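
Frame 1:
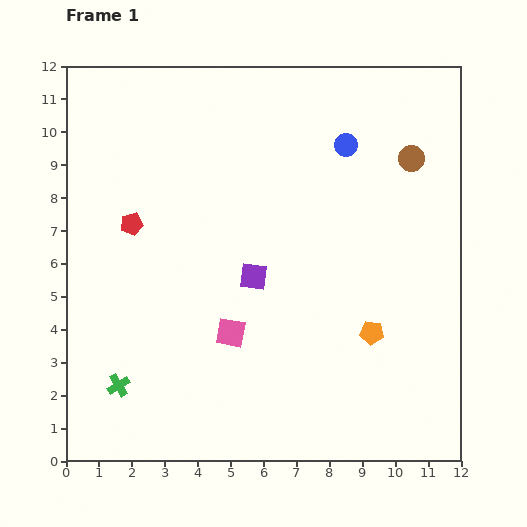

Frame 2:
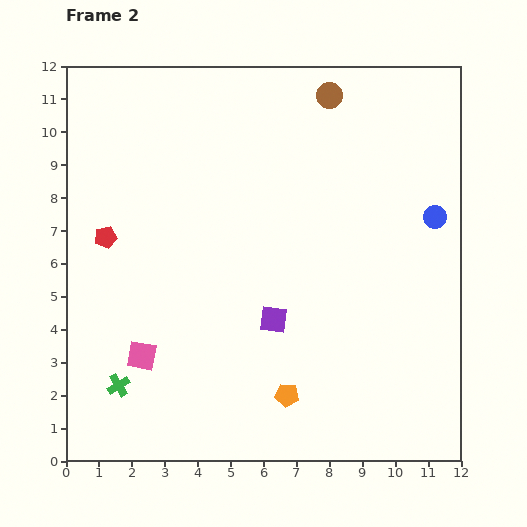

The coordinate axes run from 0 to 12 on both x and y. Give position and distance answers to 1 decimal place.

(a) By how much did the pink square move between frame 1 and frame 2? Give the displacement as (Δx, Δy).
(-2.7, -0.7)

The pink square was at (5.0, 3.9) in frame 1 and (2.3, 3.2) in frame 2.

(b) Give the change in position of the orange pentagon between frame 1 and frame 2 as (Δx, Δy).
(-2.6, -1.9)

The orange pentagon was at (9.3, 3.9) in frame 1 and (6.7, 2.0) in frame 2.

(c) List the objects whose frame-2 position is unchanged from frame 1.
the green cross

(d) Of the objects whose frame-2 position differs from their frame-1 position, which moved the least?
the red pentagon

(moved 0.9)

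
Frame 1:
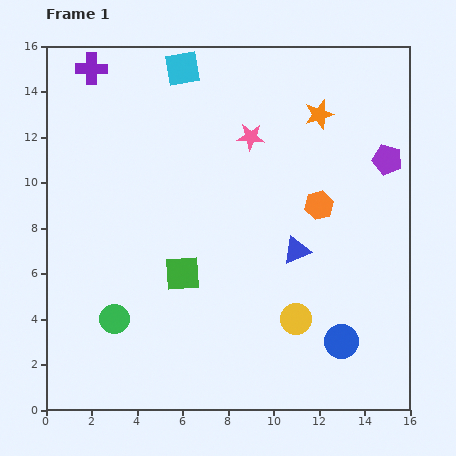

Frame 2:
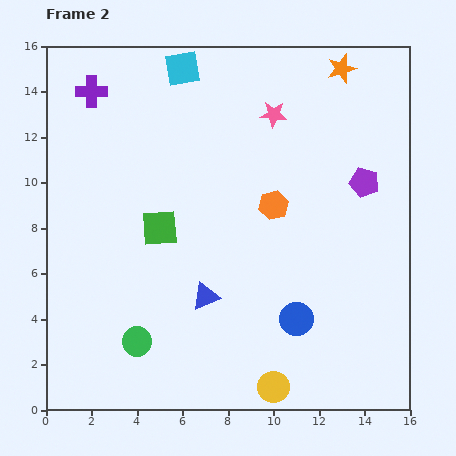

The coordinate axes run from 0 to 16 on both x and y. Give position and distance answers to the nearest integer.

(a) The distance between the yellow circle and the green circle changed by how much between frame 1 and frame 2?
-2

Distance in frame 1: 8. Distance in frame 2: 6.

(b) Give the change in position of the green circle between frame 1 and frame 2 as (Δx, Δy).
(1, -1)

The green circle was at (3, 4) in frame 1 and (4, 3) in frame 2.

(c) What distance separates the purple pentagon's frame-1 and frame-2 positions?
1

The purple pentagon moved from (15, 11) to (14, 10), a distance of √(1² + 1²) ≈ 1.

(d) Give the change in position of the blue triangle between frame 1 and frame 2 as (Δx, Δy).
(-4, -2)

The blue triangle was at (11, 7) in frame 1 and (7, 5) in frame 2.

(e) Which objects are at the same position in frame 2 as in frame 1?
the cyan square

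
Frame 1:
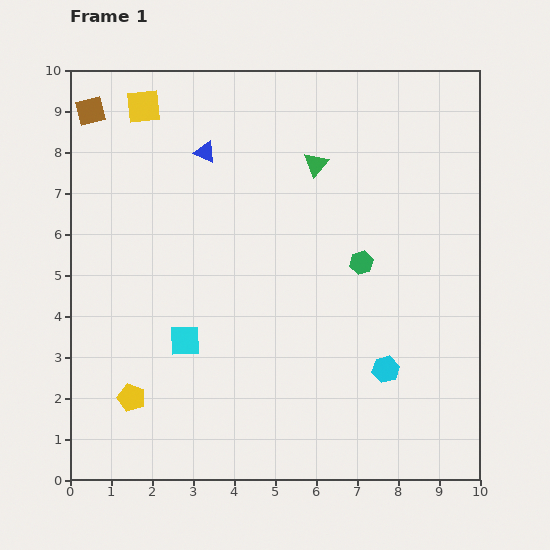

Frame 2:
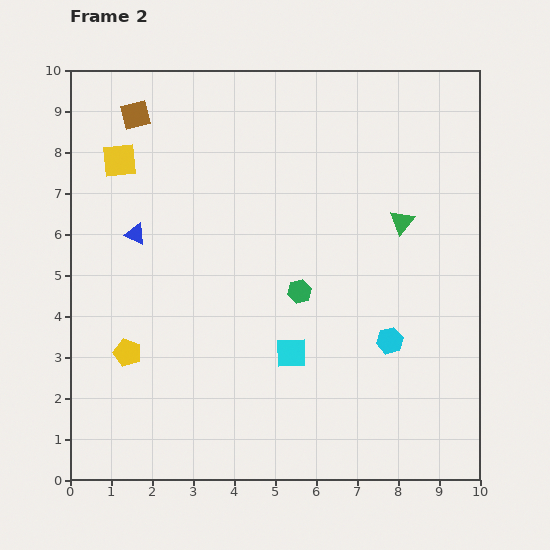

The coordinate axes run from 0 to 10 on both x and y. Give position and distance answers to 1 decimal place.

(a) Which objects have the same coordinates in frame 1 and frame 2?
none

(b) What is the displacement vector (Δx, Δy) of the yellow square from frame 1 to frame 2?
(-0.6, -1.3)

The yellow square was at (1.8, 9.1) in frame 1 and (1.2, 7.8) in frame 2.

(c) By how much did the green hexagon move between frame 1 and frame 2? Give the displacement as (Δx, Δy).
(-1.5, -0.7)

The green hexagon was at (7.1, 5.3) in frame 1 and (5.6, 4.6) in frame 2.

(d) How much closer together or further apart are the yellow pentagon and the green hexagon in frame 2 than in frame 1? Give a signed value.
-2.0

Distance in frame 1: 6.5. Distance in frame 2: 4.5.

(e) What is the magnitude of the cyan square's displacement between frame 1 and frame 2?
2.6

The cyan square moved from (2.8, 3.4) to (5.4, 3.1), a distance of √(2.6² + 0.3²) ≈ 2.6.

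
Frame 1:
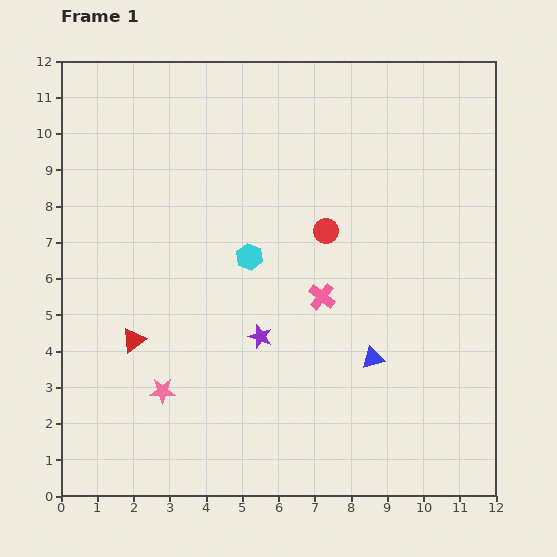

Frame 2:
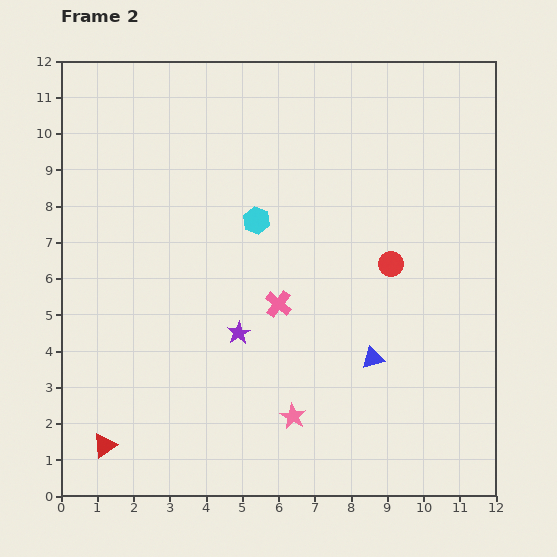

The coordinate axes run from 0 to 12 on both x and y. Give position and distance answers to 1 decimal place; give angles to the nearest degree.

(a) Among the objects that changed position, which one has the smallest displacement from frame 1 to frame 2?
the purple star

(moved 0.6)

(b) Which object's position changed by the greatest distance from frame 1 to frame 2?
the pink star

(moved 3.7; next 3.0)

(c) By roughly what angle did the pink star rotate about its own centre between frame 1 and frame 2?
29° clockwise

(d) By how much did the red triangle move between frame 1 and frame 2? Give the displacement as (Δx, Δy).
(-0.8, -2.9)

The red triangle was at (2.0, 4.3) in frame 1 and (1.2, 1.4) in frame 2.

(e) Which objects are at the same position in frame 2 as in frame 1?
the blue triangle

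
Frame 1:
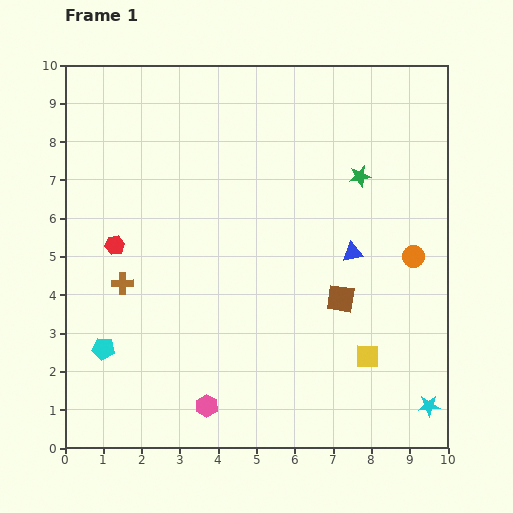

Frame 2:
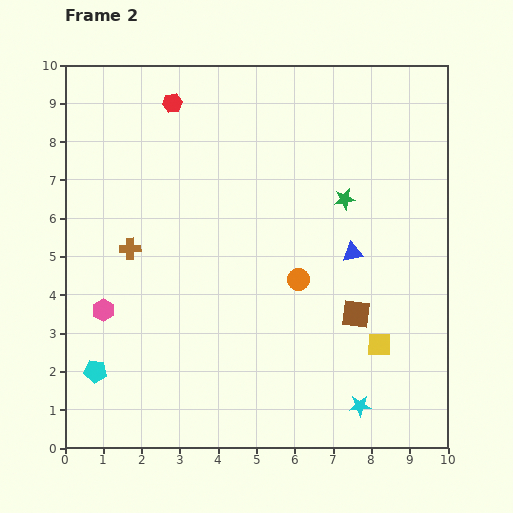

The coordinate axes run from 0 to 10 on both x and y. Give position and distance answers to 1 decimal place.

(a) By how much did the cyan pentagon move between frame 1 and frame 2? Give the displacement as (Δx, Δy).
(-0.2, -0.6)

The cyan pentagon was at (1.0, 2.6) in frame 1 and (0.8, 2.0) in frame 2.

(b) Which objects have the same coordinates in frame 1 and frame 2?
the blue triangle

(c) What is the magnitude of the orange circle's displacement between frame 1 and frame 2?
3.1

The orange circle moved from (9.1, 5.0) to (6.1, 4.4), a distance of √(3.0² + 0.6²) ≈ 3.1.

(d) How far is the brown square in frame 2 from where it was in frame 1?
0.6

The brown square moved from (7.2, 3.9) to (7.6, 3.5), a distance of √(0.4² + 0.4²) ≈ 0.6.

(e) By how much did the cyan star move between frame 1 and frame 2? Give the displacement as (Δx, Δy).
(-1.8, 0.0)

The cyan star was at (9.5, 1.1) in frame 1 and (7.7, 1.1) in frame 2.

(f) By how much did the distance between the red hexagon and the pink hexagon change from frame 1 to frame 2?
+0.9

Distance in frame 1: 4.8. Distance in frame 2: 5.7.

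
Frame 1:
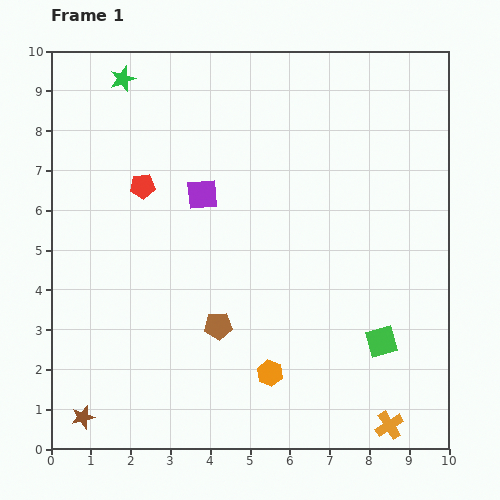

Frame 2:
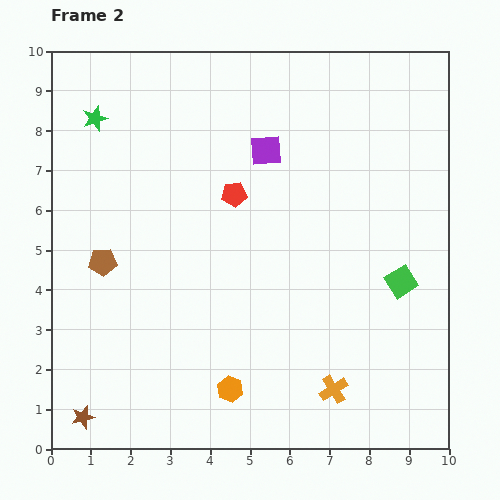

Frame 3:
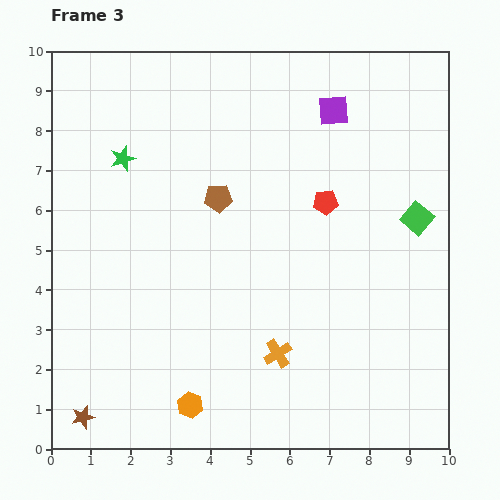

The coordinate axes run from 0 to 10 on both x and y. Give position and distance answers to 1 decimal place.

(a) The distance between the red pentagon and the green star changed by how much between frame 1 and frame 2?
+1.3

Distance in frame 1: 2.7. Distance in frame 2: 4.0.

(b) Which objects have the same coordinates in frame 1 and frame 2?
the brown star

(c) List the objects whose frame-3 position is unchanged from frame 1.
the brown star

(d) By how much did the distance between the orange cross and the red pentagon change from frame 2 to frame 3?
-1.5

Distance in frame 2: 5.5. Distance in frame 3: 4.0.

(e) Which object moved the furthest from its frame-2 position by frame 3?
the brown pentagon

(moved 3.3; next 2.3)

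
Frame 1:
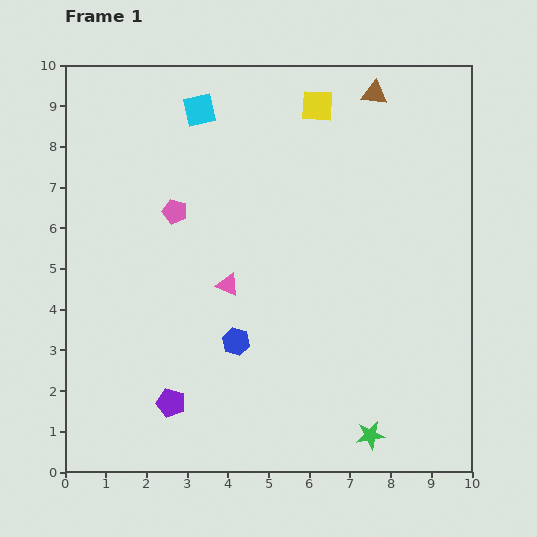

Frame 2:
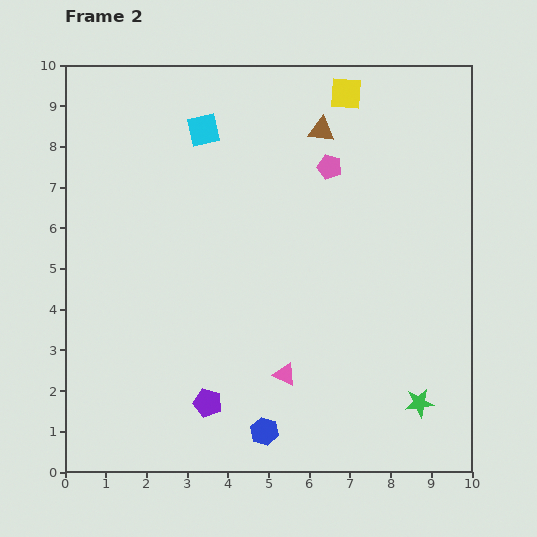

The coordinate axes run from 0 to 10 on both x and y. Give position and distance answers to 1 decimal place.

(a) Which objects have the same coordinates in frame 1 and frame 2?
none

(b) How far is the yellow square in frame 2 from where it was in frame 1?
0.8

The yellow square moved from (6.2, 9.0) to (6.9, 9.3), a distance of √(0.7² + 0.3²) ≈ 0.8.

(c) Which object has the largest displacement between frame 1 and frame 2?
the pink pentagon

(moved 4.0; next 2.6)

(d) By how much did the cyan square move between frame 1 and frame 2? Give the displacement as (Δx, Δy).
(0.1, -0.5)

The cyan square was at (3.3, 8.9) in frame 1 and (3.4, 8.4) in frame 2.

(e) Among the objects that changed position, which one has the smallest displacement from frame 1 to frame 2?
the cyan square

(moved 0.5)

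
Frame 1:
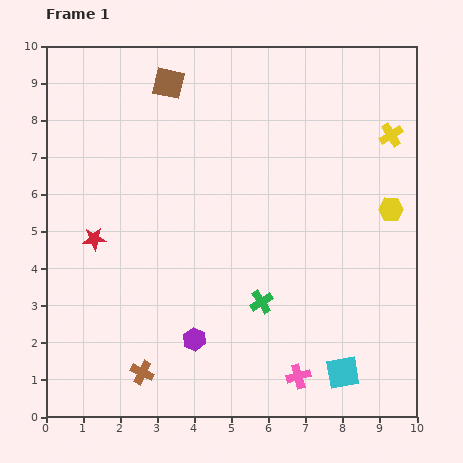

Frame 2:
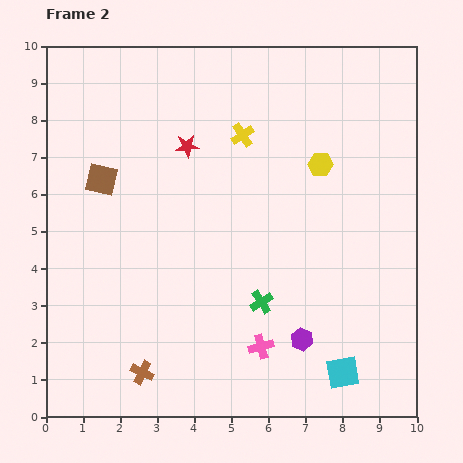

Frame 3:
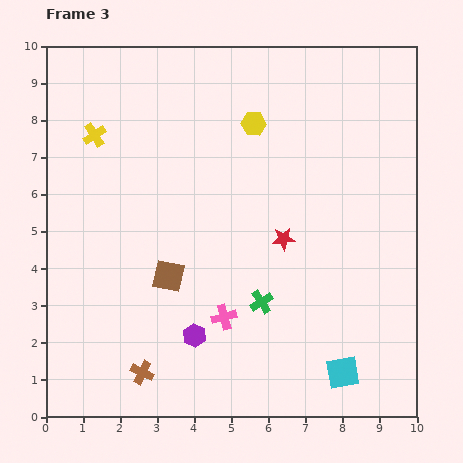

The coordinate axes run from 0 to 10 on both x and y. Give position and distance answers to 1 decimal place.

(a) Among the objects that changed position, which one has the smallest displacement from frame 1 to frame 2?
the pink cross

(moved 1.3)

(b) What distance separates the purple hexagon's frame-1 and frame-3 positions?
0.1

The purple hexagon moved from (4.0, 2.1) to (4.0, 2.2), a distance of √(0.0² + 0.1²) ≈ 0.1.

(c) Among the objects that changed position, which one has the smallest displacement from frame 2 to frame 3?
the pink cross

(moved 1.3)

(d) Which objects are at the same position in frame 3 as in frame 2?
the green cross, the cyan square, the brown cross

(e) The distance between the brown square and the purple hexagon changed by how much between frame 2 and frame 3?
-5.2

Distance in frame 2: 6.9. Distance in frame 3: 1.7.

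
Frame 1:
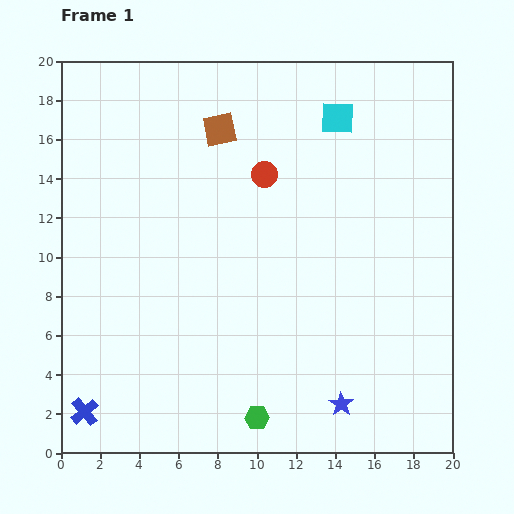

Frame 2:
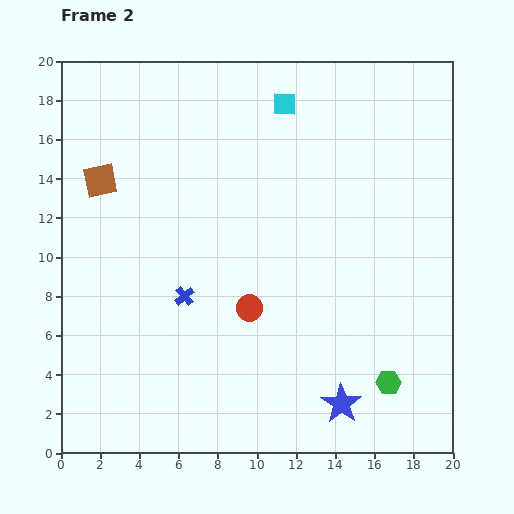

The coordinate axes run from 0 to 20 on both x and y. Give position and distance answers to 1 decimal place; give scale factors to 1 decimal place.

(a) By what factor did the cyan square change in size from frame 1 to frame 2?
0.7×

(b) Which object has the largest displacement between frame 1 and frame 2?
the blue cross

(moved 7.8; next 6.9)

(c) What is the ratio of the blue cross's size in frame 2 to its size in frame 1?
0.7×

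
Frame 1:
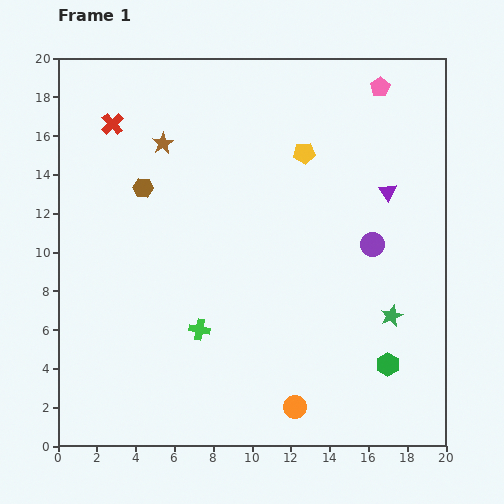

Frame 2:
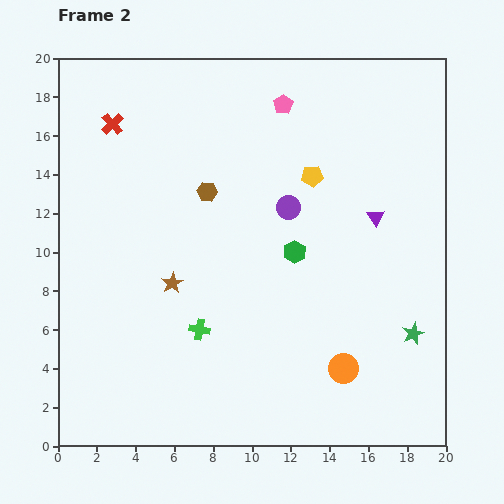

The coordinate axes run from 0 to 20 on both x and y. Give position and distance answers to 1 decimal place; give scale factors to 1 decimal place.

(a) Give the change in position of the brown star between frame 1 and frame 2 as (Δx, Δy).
(0.5, -7.2)

The brown star was at (5.4, 15.6) in frame 1 and (5.9, 8.4) in frame 2.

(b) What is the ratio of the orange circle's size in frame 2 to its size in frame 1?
1.3×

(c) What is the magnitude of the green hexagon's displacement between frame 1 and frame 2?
7.5

The green hexagon moved from (17.0, 4.2) to (12.2, 10.0), a distance of √(4.8² + 5.8²) ≈ 7.5.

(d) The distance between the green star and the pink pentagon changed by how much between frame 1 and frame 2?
+1.8

Distance in frame 1: 11.8. Distance in frame 2: 13.6.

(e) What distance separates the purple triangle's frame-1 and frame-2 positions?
1.4

The purple triangle moved from (17.0, 13.1) to (16.4, 11.8), a distance of √(0.6² + 1.3²) ≈ 1.4.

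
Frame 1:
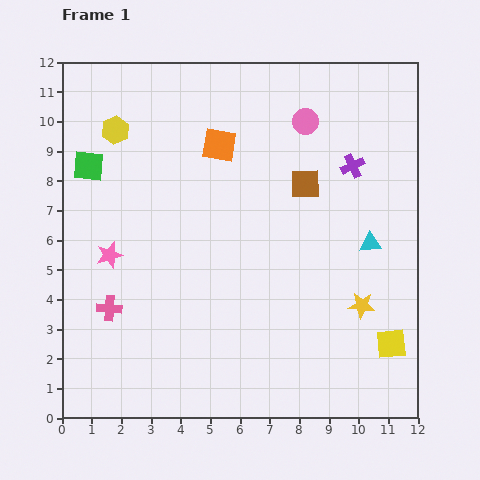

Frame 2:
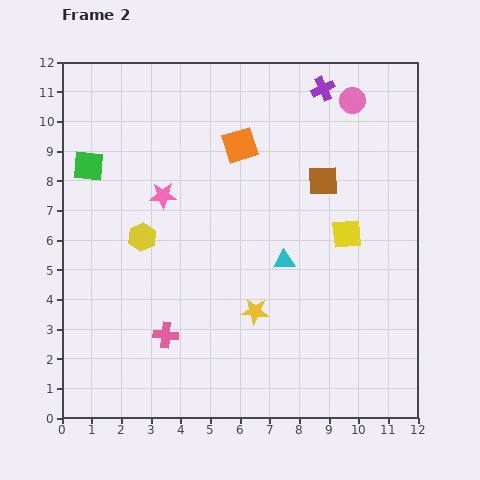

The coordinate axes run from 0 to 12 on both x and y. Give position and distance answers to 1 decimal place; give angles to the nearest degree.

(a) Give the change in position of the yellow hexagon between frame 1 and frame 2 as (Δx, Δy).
(0.9, -3.6)

The yellow hexagon was at (1.8, 9.7) in frame 1 and (2.7, 6.1) in frame 2.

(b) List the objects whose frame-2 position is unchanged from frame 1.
the green square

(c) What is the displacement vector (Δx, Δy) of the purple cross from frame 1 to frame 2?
(-1.0, 2.6)

The purple cross was at (9.8, 8.5) in frame 1 and (8.8, 11.1) in frame 2.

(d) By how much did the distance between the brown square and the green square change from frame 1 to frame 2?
+0.6

Distance in frame 1: 7.3. Distance in frame 2: 7.9.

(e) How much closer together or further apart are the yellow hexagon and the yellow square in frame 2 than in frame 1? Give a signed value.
-4.9

Distance in frame 1: 11.8. Distance in frame 2: 6.9.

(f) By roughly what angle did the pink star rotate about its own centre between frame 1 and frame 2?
16° clockwise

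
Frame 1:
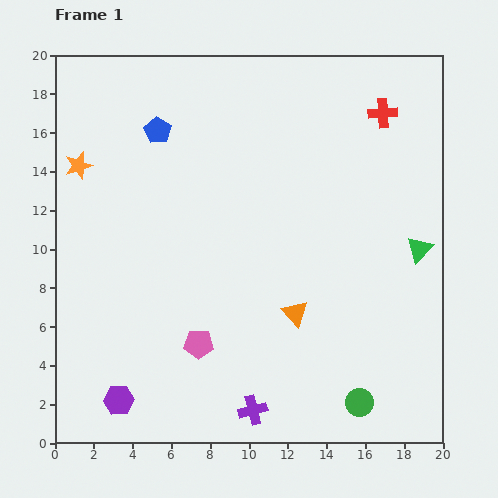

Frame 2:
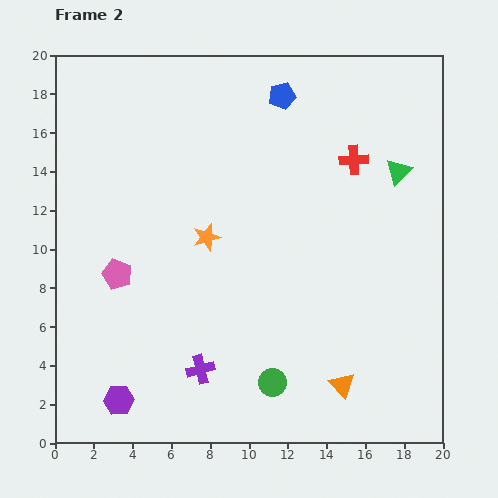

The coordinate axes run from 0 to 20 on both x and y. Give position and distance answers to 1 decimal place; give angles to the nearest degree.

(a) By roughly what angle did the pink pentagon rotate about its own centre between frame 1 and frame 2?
19° clockwise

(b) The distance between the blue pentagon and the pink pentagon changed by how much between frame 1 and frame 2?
+1.3

Distance in frame 1: 11.2. Distance in frame 2: 12.5.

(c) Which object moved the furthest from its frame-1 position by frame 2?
the orange star

(moved 7.6; next 6.6)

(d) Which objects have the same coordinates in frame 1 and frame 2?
the purple hexagon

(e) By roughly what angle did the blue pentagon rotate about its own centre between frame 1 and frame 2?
27° clockwise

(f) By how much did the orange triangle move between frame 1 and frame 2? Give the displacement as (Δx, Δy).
(2.4, -3.7)

The orange triangle was at (12.4, 6.7) in frame 1 and (14.8, 3.0) in frame 2.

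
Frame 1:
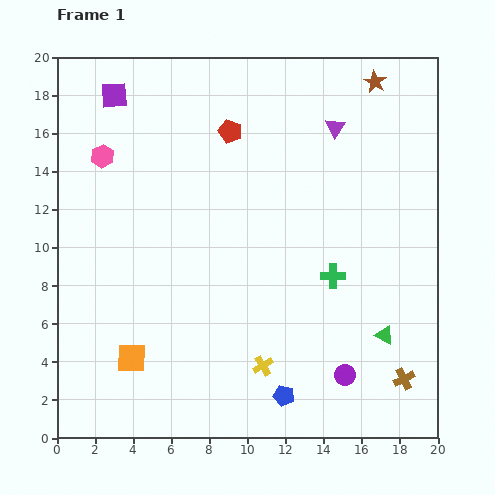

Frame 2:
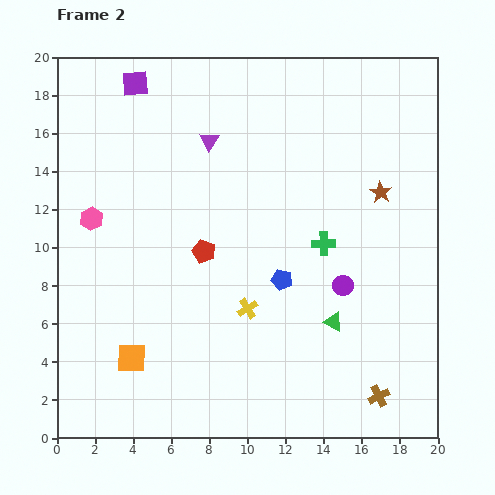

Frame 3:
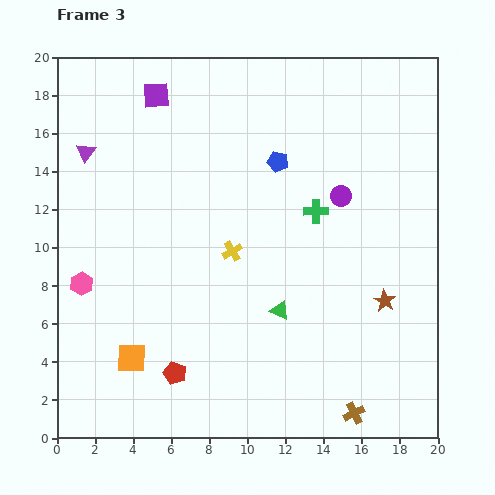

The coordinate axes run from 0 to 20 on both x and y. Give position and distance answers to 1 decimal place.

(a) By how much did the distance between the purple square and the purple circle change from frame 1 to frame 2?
-3.8

Distance in frame 1: 19.0. Distance in frame 2: 15.2.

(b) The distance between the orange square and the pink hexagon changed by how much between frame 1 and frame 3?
-6.0

Distance in frame 1: 10.7. Distance in frame 3: 4.7.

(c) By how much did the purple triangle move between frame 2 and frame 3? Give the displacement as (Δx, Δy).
(-6.5, -0.6)

The purple triangle was at (8.0, 15.6) in frame 2 and (1.5, 15.0) in frame 3.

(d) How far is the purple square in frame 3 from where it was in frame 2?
1.3

The purple square moved from (4.1, 18.6) to (5.2, 18.0), a distance of √(1.1² + 0.6²) ≈ 1.3.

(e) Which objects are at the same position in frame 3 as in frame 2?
the orange square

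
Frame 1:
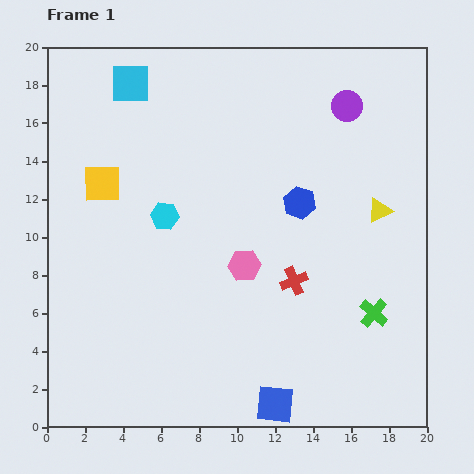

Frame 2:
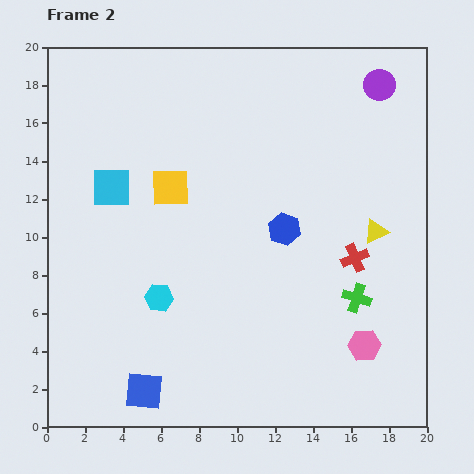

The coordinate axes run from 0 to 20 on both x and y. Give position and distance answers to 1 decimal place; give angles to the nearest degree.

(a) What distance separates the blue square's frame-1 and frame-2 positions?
6.9

The blue square moved from (12.0, 1.2) to (5.1, 1.9), a distance of √(6.9² + 0.7²) ≈ 6.9.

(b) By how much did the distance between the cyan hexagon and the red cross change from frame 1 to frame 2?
+2.9

Distance in frame 1: 7.6. Distance in frame 2: 10.5.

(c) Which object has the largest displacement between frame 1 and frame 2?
the pink hexagon

(moved 7.6; next 6.9)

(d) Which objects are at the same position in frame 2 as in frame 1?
none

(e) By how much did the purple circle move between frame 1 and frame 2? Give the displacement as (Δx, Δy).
(1.7, 1.1)

The purple circle was at (15.8, 16.9) in frame 1 and (17.5, 18.0) in frame 2.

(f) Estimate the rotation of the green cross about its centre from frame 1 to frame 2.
23° counter-clockwise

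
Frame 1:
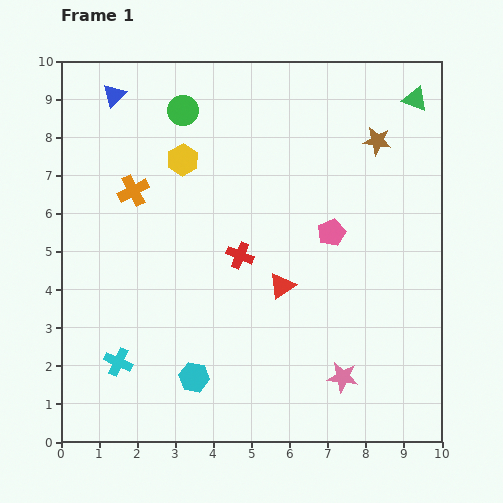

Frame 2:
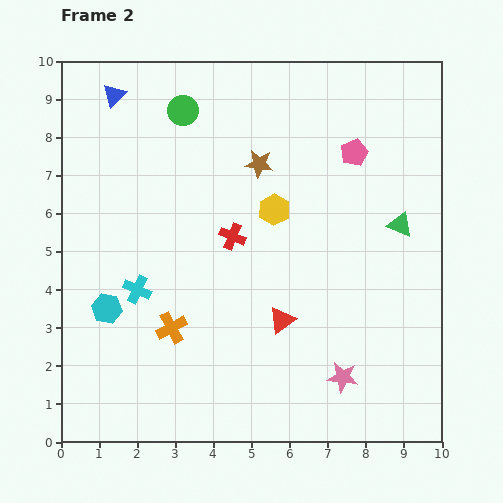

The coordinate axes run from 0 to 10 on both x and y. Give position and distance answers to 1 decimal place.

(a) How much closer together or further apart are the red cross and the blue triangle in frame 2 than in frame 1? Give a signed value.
-0.5

Distance in frame 1: 5.3. Distance in frame 2: 4.8.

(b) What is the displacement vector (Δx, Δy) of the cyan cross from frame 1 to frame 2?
(0.5, 1.9)

The cyan cross was at (1.5, 2.1) in frame 1 and (2.0, 4.0) in frame 2.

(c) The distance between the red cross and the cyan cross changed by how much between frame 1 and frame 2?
-1.4

Distance in frame 1: 4.3. Distance in frame 2: 2.9.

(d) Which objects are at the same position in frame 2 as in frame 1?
the pink star, the blue triangle, the green circle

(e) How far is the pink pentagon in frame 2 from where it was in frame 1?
2.2

The pink pentagon moved from (7.1, 5.5) to (7.7, 7.6), a distance of √(0.6² + 2.1²) ≈ 2.2.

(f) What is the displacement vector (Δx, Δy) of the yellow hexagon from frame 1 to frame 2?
(2.4, -1.3)

The yellow hexagon was at (3.2, 7.4) in frame 1 and (5.6, 6.1) in frame 2.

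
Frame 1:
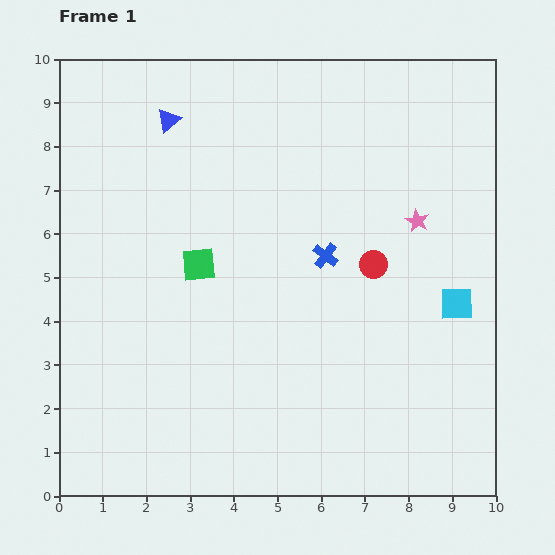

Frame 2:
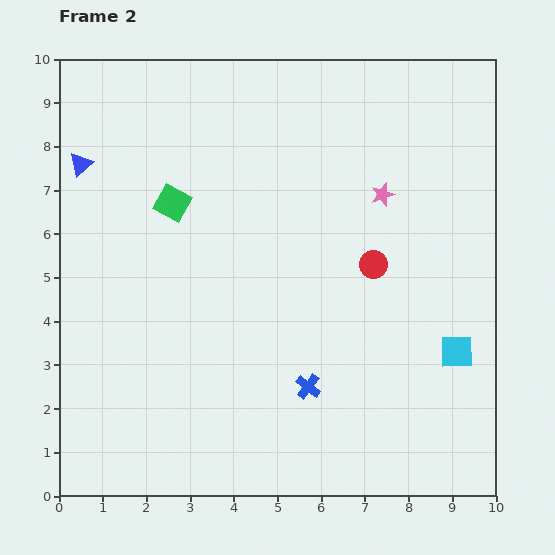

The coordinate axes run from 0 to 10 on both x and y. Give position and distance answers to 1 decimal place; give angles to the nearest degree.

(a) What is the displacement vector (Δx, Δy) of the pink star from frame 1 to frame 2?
(-0.8, 0.6)

The pink star was at (8.2, 6.3) in frame 1 and (7.4, 6.9) in frame 2.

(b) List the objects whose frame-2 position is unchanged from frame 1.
the red circle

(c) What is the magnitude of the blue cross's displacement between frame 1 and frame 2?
3.0

The blue cross moved from (6.1, 5.5) to (5.7, 2.5), a distance of √(0.4² + 3.0²) ≈ 3.0.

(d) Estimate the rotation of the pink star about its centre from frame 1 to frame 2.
27° clockwise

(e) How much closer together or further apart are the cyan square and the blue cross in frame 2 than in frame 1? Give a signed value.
+0.3

Distance in frame 1: 3.2. Distance in frame 2: 3.5.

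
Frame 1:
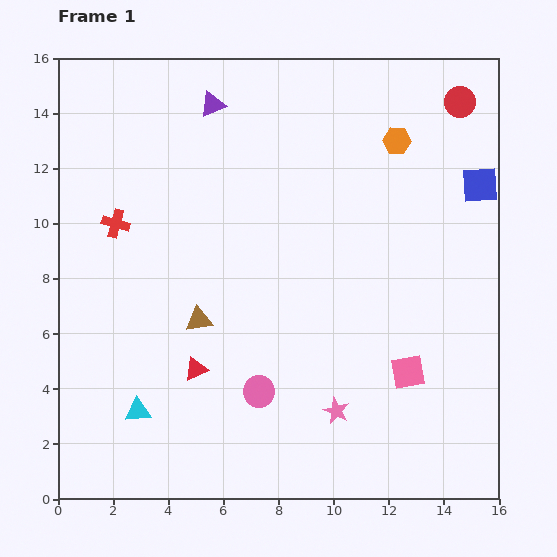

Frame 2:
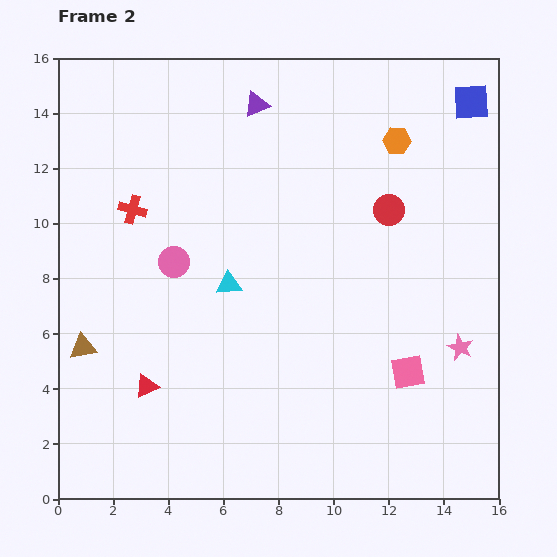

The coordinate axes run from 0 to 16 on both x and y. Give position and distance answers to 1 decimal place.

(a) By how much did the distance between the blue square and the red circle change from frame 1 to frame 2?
+1.8

Distance in frame 1: 3.1. Distance in frame 2: 4.9.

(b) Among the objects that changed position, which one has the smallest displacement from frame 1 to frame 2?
the red cross

(moved 0.8)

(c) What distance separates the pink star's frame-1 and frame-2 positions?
5.1

The pink star moved from (10.1, 3.2) to (14.6, 5.5), a distance of √(4.5² + 2.3²) ≈ 5.1.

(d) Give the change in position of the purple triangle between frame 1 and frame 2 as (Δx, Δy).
(1.6, 0.0)

The purple triangle was at (5.6, 14.3) in frame 1 and (7.2, 14.3) in frame 2.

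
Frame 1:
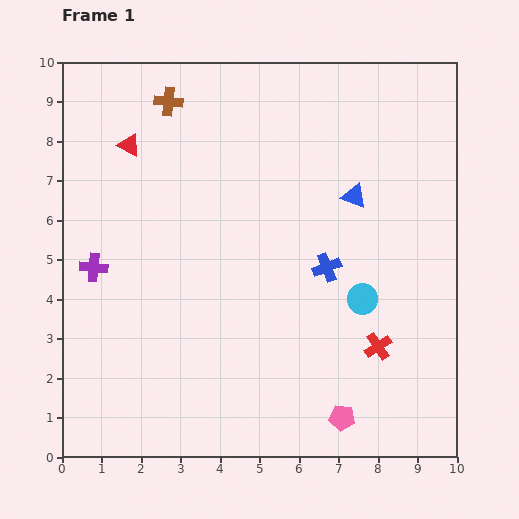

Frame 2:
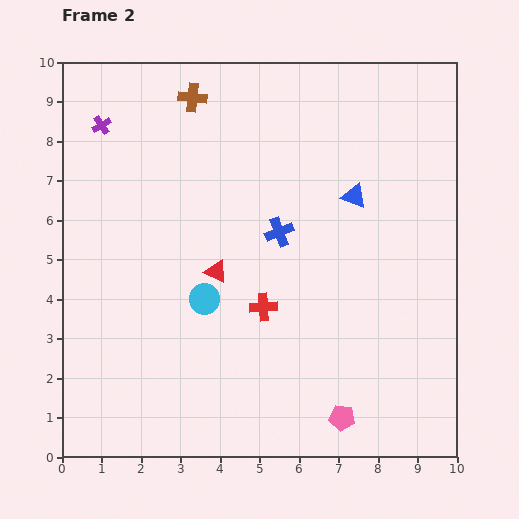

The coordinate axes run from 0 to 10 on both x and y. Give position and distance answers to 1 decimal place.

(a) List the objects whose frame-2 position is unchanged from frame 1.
the blue triangle, the pink pentagon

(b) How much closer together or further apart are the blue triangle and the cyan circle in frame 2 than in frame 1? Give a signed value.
+2.0

Distance in frame 1: 2.6. Distance in frame 2: 4.6.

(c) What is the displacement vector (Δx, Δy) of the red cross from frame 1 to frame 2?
(-2.9, 1.0)

The red cross was at (8.0, 2.8) in frame 1 and (5.1, 3.8) in frame 2.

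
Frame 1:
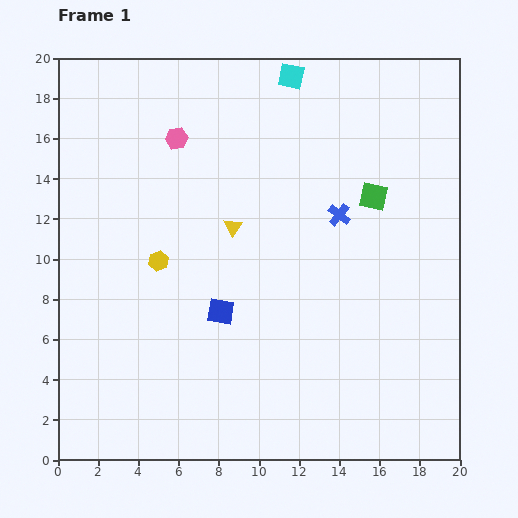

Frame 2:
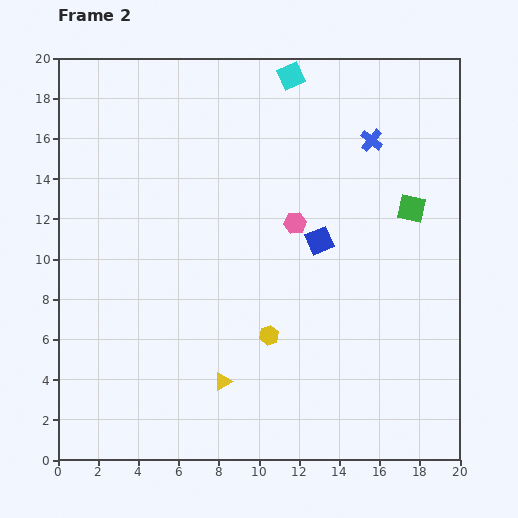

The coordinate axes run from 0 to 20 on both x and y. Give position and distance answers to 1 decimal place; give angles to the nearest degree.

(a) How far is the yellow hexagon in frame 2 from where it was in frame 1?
6.6

The yellow hexagon moved from (5.0, 9.9) to (10.5, 6.2), a distance of √(5.5² + 3.7²) ≈ 6.6.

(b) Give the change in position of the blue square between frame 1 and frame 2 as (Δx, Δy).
(4.9, 3.5)

The blue square was at (8.1, 7.4) in frame 1 and (13.0, 10.9) in frame 2.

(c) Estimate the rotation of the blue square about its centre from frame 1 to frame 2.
32° counter-clockwise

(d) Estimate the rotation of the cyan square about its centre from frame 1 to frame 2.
36° counter-clockwise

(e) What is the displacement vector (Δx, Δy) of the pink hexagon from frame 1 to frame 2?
(5.9, -4.2)

The pink hexagon was at (5.9, 16.0) in frame 1 and (11.8, 11.8) in frame 2.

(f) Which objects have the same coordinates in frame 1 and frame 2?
the cyan square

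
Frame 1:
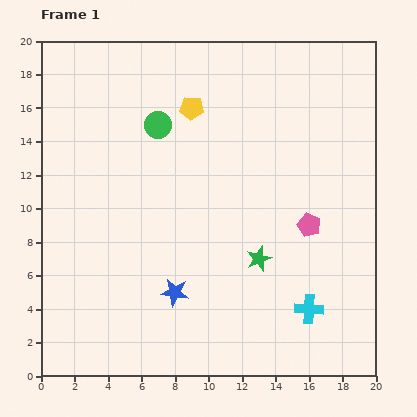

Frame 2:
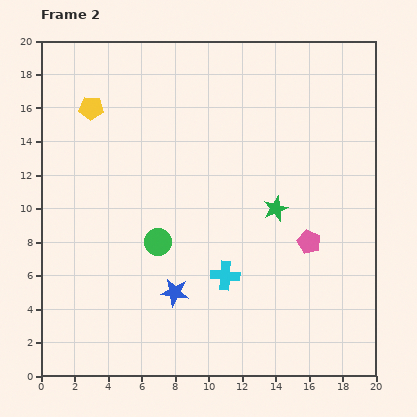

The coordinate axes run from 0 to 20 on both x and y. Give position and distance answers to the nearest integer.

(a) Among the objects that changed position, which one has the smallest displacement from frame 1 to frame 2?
the pink pentagon

(moved 1)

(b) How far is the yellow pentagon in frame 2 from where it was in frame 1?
6

The yellow pentagon moved from (9, 16) to (3, 16), a distance of √(6² + 0²) ≈ 6.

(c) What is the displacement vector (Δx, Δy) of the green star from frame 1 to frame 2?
(1, 3)

The green star was at (13, 7) in frame 1 and (14, 10) in frame 2.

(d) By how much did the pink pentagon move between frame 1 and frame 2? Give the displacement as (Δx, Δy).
(0, -1)

The pink pentagon was at (16, 9) in frame 1 and (16, 8) in frame 2.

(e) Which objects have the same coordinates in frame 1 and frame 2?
the blue star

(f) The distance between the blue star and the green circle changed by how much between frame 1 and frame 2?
-7

Distance in frame 1: 10. Distance in frame 2: 3.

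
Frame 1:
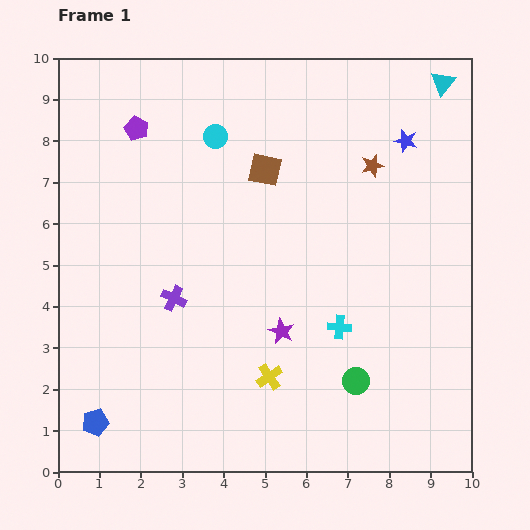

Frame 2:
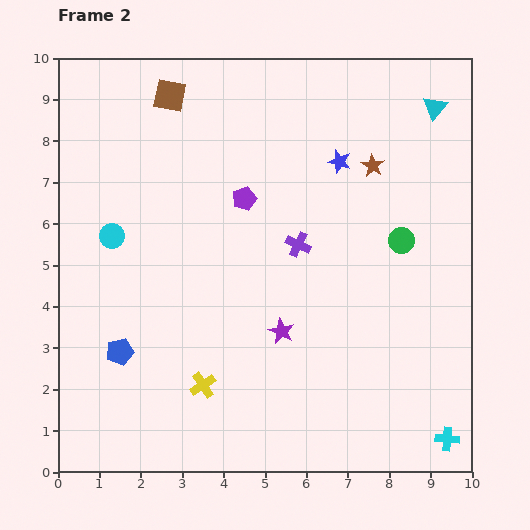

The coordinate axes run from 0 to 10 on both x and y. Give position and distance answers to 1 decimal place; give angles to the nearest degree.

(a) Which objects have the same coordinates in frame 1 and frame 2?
the purple star, the brown star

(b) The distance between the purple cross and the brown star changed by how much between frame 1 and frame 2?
-3.2

Distance in frame 1: 5.8. Distance in frame 2: 2.6.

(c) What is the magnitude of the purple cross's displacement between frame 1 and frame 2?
3.3

The purple cross moved from (2.8, 4.2) to (5.8, 5.5), a distance of √(3.0² + 1.3²) ≈ 3.3.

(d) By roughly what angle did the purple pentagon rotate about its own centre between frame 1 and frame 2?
28° clockwise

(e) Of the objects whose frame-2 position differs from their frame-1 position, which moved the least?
the cyan triangle

(moved 0.6)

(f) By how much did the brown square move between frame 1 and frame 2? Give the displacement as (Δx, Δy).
(-2.3, 1.8)

The brown square was at (5.0, 7.3) in frame 1 and (2.7, 9.1) in frame 2.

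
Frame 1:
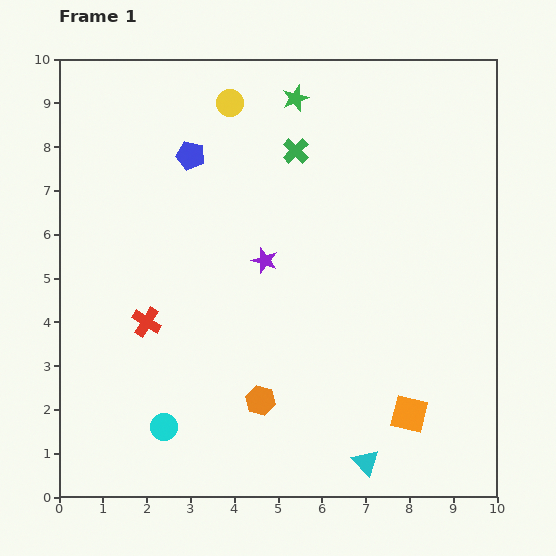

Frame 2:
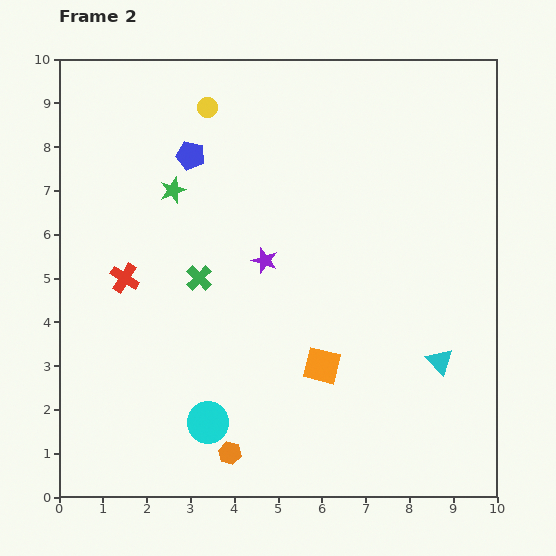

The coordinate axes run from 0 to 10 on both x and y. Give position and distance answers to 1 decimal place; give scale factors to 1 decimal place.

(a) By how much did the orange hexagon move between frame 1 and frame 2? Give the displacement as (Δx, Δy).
(-0.7, -1.2)

The orange hexagon was at (4.6, 2.2) in frame 1 and (3.9, 1.0) in frame 2.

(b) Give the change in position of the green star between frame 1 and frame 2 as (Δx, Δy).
(-2.8, -2.1)

The green star was at (5.4, 9.1) in frame 1 and (2.6, 7.0) in frame 2.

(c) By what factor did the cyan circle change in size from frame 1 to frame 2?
1.6×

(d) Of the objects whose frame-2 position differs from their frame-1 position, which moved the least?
the yellow circle

(moved 0.5)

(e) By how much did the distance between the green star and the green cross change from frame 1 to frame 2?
+0.9

Distance in frame 1: 1.2. Distance in frame 2: 2.1.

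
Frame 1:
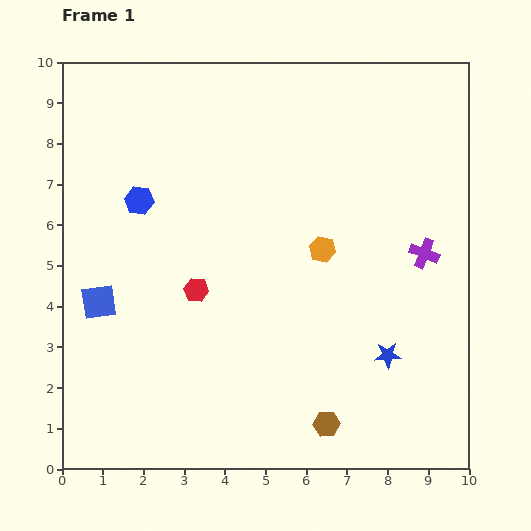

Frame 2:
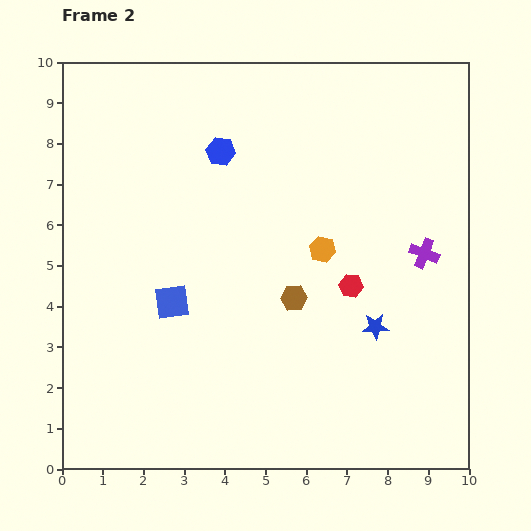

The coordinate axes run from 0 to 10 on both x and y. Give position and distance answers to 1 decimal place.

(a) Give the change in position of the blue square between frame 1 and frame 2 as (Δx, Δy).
(1.8, 0.0)

The blue square was at (0.9, 4.1) in frame 1 and (2.7, 4.1) in frame 2.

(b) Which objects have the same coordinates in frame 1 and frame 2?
the purple cross, the orange hexagon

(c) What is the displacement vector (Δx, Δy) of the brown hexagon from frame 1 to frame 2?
(-0.8, 3.1)

The brown hexagon was at (6.5, 1.1) in frame 1 and (5.7, 4.2) in frame 2.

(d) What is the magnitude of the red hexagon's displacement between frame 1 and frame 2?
3.8

The red hexagon moved from (3.3, 4.4) to (7.1, 4.5), a distance of √(3.8² + 0.1²) ≈ 3.8.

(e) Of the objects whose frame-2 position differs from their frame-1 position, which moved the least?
the blue star

(moved 0.8)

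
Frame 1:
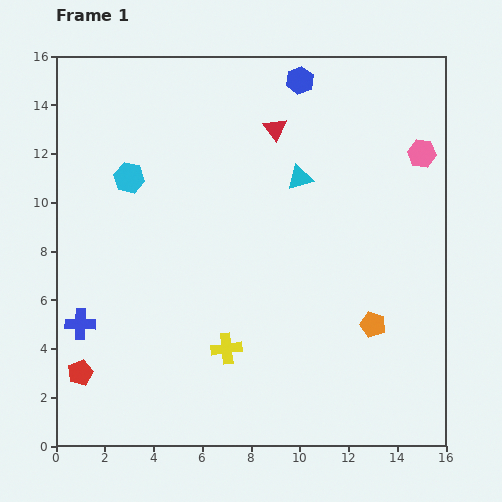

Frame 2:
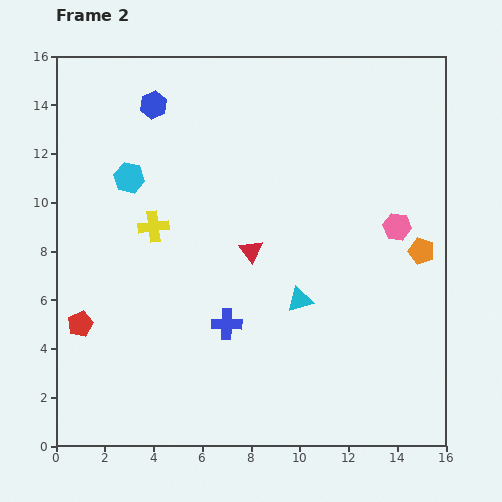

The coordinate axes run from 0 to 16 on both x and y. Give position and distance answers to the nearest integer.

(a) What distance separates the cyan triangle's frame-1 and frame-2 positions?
5

The cyan triangle moved from (10, 11) to (10, 6), a distance of √(0² + 5²) ≈ 5.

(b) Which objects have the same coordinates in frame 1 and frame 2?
the cyan hexagon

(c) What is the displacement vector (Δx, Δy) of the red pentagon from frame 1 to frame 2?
(0, 2)

The red pentagon was at (1, 3) in frame 1 and (1, 5) in frame 2.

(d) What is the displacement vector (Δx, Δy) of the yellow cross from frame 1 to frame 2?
(-3, 5)

The yellow cross was at (7, 4) in frame 1 and (4, 9) in frame 2.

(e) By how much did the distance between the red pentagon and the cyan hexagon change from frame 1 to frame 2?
-2

Distance in frame 1: 8. Distance in frame 2: 6.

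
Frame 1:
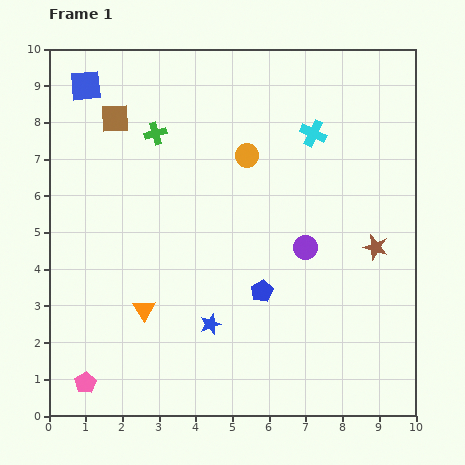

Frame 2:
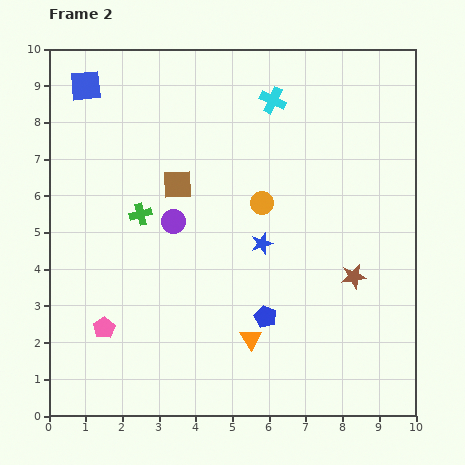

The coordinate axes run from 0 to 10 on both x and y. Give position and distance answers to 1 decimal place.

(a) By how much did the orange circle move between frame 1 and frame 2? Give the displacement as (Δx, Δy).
(0.4, -1.3)

The orange circle was at (5.4, 7.1) in frame 1 and (5.8, 5.8) in frame 2.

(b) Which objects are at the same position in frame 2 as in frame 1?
the blue square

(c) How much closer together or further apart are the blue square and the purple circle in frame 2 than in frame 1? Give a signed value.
-3.0

Distance in frame 1: 7.4. Distance in frame 2: 4.4.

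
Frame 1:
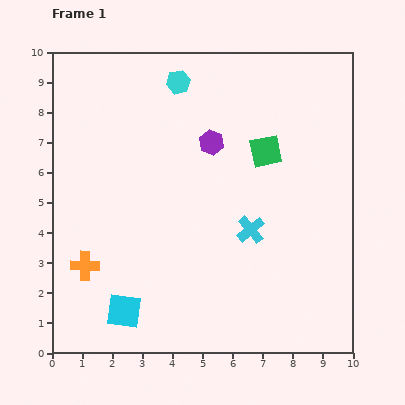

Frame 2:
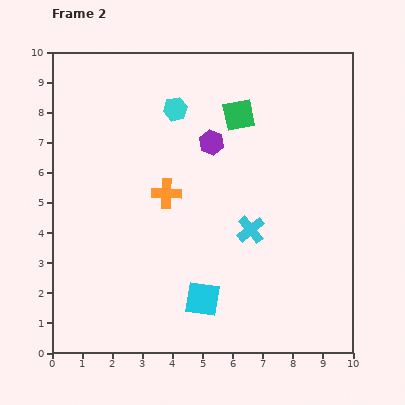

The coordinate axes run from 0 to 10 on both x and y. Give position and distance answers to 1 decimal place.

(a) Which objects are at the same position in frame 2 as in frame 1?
the cyan cross, the purple hexagon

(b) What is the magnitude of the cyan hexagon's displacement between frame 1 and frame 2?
0.9

The cyan hexagon moved from (4.2, 9.0) to (4.1, 8.1), a distance of √(0.1² + 0.9²) ≈ 0.9.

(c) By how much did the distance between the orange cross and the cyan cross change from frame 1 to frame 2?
-2.6

Distance in frame 1: 5.6. Distance in frame 2: 3.0.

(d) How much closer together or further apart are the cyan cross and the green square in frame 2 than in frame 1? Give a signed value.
+1.2

Distance in frame 1: 2.6. Distance in frame 2: 3.8.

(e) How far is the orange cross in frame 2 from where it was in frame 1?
3.6

The orange cross moved from (1.1, 2.9) to (3.8, 5.3), a distance of √(2.7² + 2.4²) ≈ 3.6.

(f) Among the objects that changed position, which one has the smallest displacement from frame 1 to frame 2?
the cyan hexagon

(moved 0.9)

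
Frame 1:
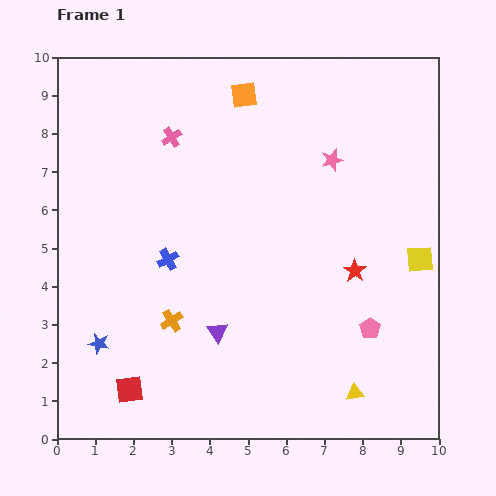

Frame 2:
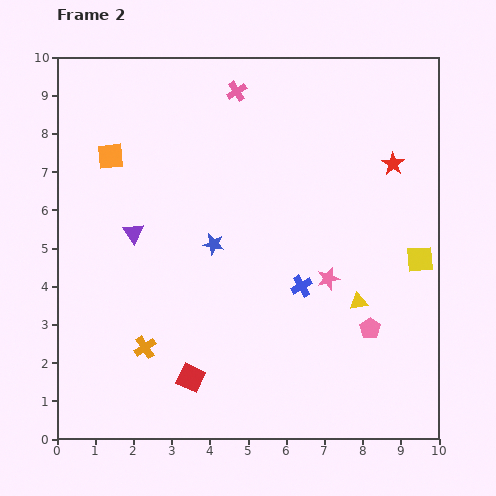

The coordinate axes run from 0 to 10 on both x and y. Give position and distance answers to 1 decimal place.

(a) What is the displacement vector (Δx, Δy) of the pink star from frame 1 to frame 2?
(-0.1, -3.1)

The pink star was at (7.2, 7.3) in frame 1 and (7.1, 4.2) in frame 2.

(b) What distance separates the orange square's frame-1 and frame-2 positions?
3.8

The orange square moved from (4.9, 9.0) to (1.4, 7.4), a distance of √(3.5² + 1.6²) ≈ 3.8.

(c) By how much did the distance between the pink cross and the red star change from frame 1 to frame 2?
-1.4

Distance in frame 1: 5.9. Distance in frame 2: 4.5.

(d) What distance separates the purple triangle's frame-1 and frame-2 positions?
3.4

The purple triangle moved from (4.2, 2.8) to (2.0, 5.4), a distance of √(2.2² + 2.6²) ≈ 3.4.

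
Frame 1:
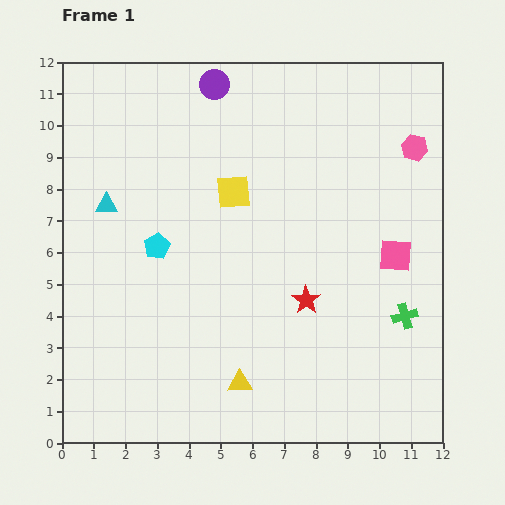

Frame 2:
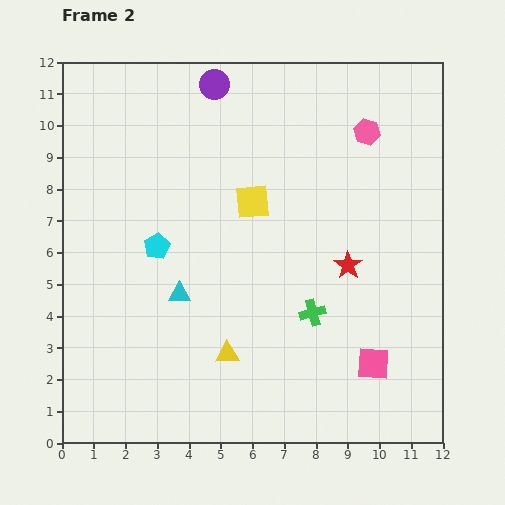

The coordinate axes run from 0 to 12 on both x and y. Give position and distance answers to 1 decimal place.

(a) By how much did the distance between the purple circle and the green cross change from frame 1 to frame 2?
-1.6

Distance in frame 1: 9.4. Distance in frame 2: 7.8.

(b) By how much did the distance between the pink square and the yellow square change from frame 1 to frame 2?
+0.9

Distance in frame 1: 5.5. Distance in frame 2: 6.4.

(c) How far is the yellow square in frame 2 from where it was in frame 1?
0.7

The yellow square moved from (5.4, 7.9) to (6.0, 7.6), a distance of √(0.6² + 0.3²) ≈ 0.7.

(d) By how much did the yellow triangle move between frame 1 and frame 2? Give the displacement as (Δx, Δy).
(-0.4, 0.9)

The yellow triangle was at (5.6, 1.9) in frame 1 and (5.2, 2.8) in frame 2.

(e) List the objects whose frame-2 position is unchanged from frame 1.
the purple circle, the cyan pentagon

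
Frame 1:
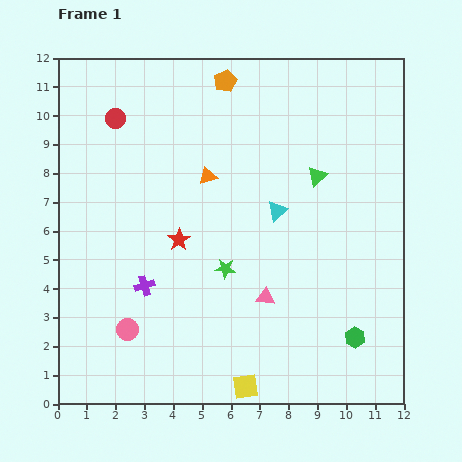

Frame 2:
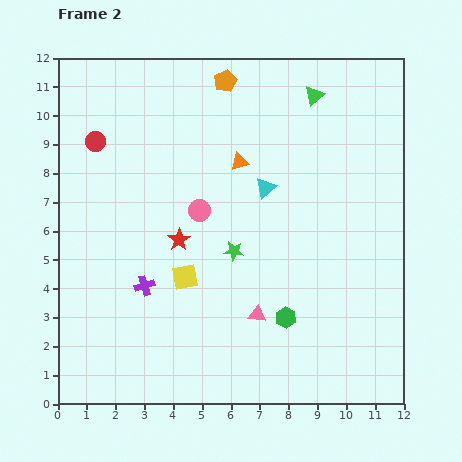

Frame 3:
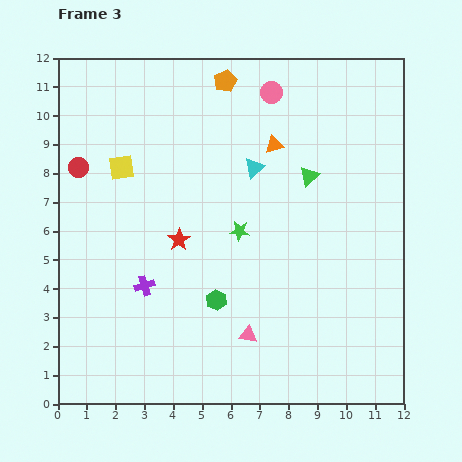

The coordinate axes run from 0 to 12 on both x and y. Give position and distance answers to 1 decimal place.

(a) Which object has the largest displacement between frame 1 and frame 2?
the pink circle

(moved 4.8; next 4.3)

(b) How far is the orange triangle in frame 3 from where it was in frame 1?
2.5

The orange triangle moved from (5.2, 7.9) to (7.5, 9.0), a distance of √(2.3² + 1.1²) ≈ 2.5.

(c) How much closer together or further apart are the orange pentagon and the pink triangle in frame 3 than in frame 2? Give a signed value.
+0.6

Distance in frame 2: 8.2. Distance in frame 3: 8.8.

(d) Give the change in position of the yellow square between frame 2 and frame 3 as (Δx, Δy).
(-2.2, 3.8)

The yellow square was at (4.4, 4.4) in frame 2 and (2.2, 8.2) in frame 3.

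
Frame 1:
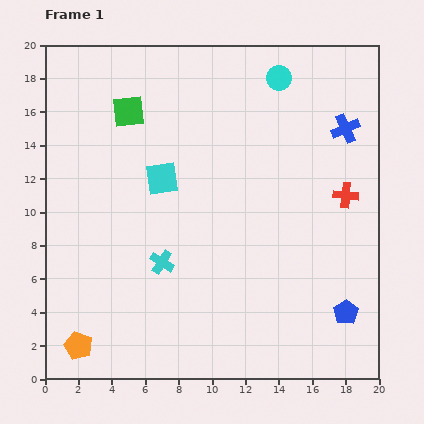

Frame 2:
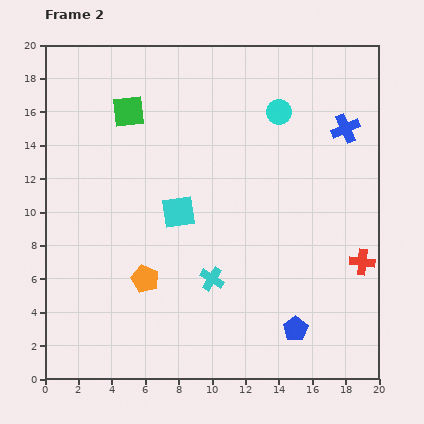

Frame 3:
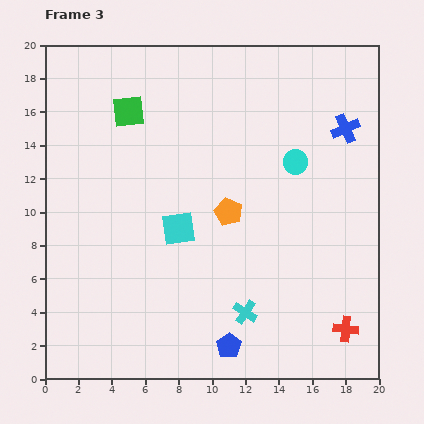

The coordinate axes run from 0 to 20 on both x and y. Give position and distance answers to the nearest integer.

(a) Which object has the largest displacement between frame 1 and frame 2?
the orange pentagon

(moved 6; next 4)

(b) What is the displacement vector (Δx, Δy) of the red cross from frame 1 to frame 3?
(0, -8)

The red cross was at (18, 11) in frame 1 and (18, 3) in frame 3.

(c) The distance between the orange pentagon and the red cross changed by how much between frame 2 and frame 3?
-3

Distance in frame 2: 13. Distance in frame 3: 10.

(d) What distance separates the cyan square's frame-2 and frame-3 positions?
1

The cyan square moved from (8, 10) to (8, 9), a distance of √(0² + 1²) ≈ 1.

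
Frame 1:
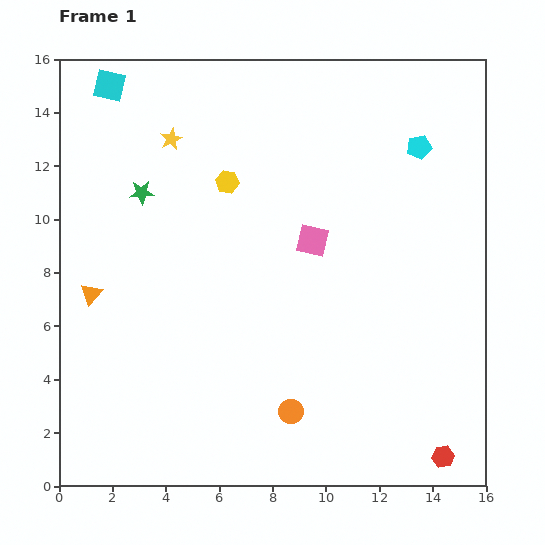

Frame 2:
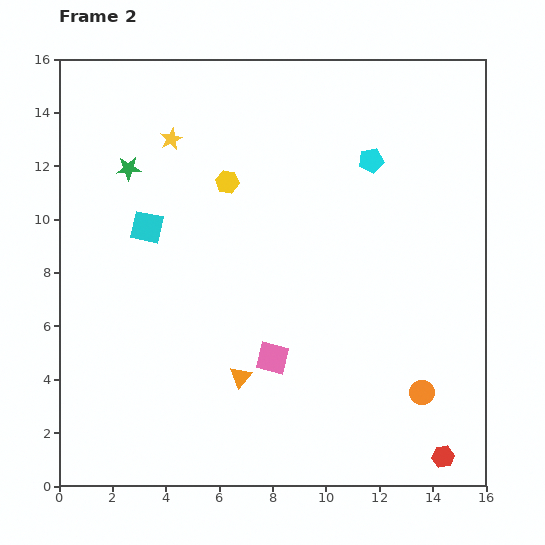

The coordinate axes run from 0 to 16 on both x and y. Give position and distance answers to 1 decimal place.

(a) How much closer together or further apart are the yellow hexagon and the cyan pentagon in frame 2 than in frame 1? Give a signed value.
-1.8

Distance in frame 1: 7.3. Distance in frame 2: 5.5.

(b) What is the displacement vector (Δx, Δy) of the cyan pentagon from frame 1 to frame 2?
(-1.8, -0.5)

The cyan pentagon was at (13.5, 12.7) in frame 1 and (11.7, 12.2) in frame 2.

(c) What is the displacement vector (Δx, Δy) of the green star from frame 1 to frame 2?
(-0.5, 0.9)

The green star was at (3.1, 11.0) in frame 1 and (2.6, 11.9) in frame 2.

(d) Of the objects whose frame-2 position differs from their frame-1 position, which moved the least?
the green star

(moved 1.0)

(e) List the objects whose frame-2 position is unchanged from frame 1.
the yellow hexagon, the red hexagon, the yellow star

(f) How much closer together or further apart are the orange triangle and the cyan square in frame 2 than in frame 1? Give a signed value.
-1.2

Distance in frame 1: 7.8. Distance in frame 2: 6.6.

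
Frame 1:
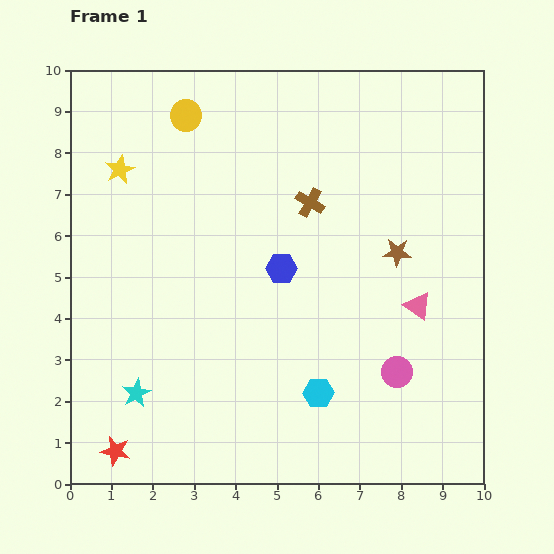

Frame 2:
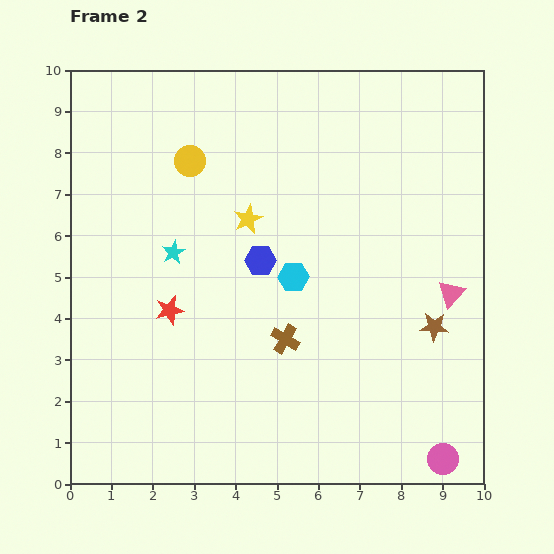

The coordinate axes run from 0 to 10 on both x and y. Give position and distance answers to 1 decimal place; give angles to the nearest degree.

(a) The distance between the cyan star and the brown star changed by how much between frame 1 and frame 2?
-0.6

Distance in frame 1: 7.2. Distance in frame 2: 6.6.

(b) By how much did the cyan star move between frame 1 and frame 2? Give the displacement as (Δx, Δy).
(0.9, 3.4)

The cyan star was at (1.6, 2.2) in frame 1 and (2.5, 5.6) in frame 2.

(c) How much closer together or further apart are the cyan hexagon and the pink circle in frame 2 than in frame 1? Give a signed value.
+3.7

Distance in frame 1: 2.0. Distance in frame 2: 5.7.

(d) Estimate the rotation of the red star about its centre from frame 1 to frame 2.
26° counter-clockwise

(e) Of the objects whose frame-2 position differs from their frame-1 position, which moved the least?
the blue hexagon

(moved 0.5)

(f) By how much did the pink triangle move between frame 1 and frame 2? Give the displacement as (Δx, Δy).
(0.8, 0.3)

The pink triangle was at (8.4, 4.3) in frame 1 and (9.2, 4.6) in frame 2.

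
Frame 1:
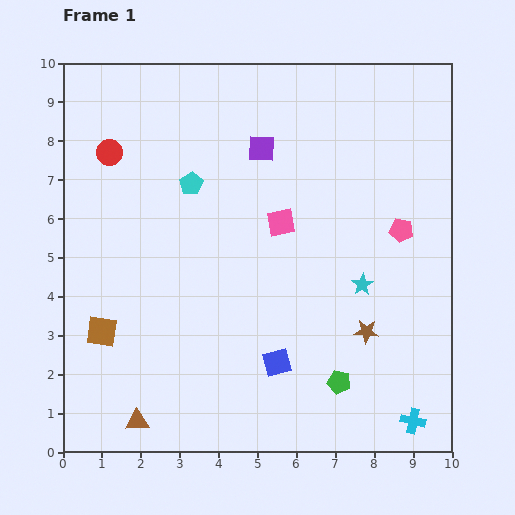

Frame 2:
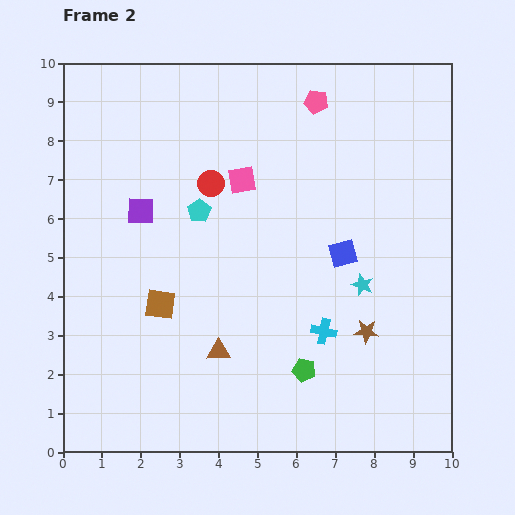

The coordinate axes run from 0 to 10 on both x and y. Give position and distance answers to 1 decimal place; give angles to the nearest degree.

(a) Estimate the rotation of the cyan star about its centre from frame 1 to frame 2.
18° counter-clockwise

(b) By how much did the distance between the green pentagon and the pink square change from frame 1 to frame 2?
+0.8

Distance in frame 1: 4.4. Distance in frame 2: 5.2.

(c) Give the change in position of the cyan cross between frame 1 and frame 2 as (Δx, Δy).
(-2.3, 2.3)

The cyan cross was at (9.0, 0.8) in frame 1 and (6.7, 3.1) in frame 2.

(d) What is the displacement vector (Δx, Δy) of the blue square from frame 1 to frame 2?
(1.7, 2.8)

The blue square was at (5.5, 2.3) in frame 1 and (7.2, 5.1) in frame 2.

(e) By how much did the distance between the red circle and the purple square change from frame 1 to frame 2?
-2.0

Distance in frame 1: 3.9. Distance in frame 2: 1.9.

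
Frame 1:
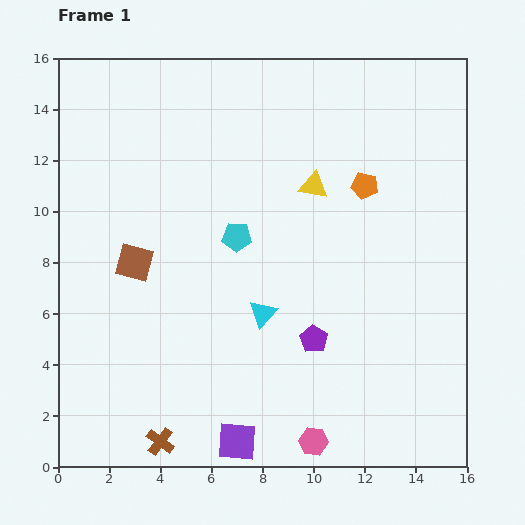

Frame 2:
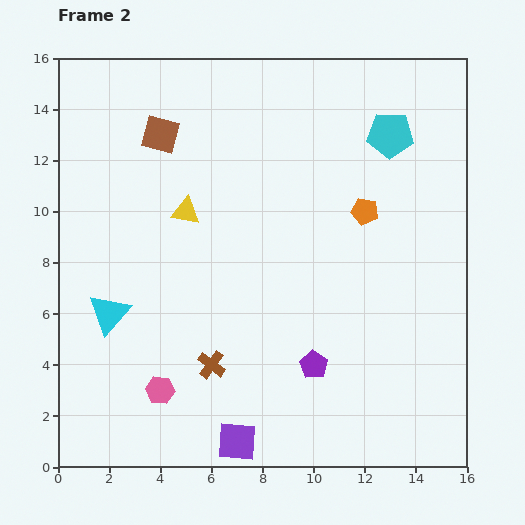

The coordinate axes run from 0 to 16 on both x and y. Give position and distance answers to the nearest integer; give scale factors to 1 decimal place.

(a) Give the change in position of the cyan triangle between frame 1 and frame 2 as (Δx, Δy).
(-6, 0)

The cyan triangle was at (8, 6) in frame 1 and (2, 6) in frame 2.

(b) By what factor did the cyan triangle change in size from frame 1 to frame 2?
1.5×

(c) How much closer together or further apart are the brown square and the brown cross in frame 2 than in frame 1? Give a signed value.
+2

Distance in frame 1: 7. Distance in frame 2: 9.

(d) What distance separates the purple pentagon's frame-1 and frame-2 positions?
1

The purple pentagon moved from (10, 5) to (10, 4), a distance of √(0² + 1²) ≈ 1.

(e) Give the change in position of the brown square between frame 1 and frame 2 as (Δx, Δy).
(1, 5)

The brown square was at (3, 8) in frame 1 and (4, 13) in frame 2.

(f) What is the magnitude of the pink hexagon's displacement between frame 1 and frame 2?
6

The pink hexagon moved from (10, 1) to (4, 3), a distance of √(6² + 2²) ≈ 6.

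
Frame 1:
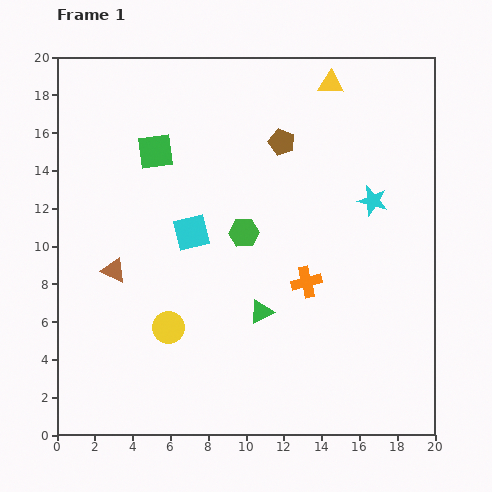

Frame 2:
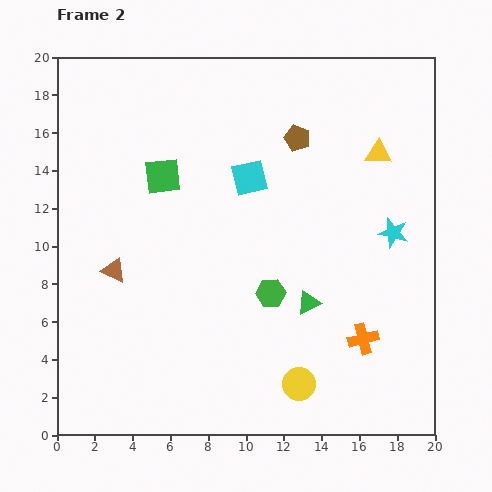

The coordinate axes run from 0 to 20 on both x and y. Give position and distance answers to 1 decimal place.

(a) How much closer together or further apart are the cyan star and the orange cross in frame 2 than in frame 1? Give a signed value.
+0.3

Distance in frame 1: 5.5. Distance in frame 2: 5.8.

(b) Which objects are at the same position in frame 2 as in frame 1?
the brown triangle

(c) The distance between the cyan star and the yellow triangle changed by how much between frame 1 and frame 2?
-2.3

Distance in frame 1: 6.6. Distance in frame 2: 4.3.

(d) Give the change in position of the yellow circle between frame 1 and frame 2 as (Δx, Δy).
(6.9, -3.0)

The yellow circle was at (5.9, 5.7) in frame 1 and (12.8, 2.7) in frame 2.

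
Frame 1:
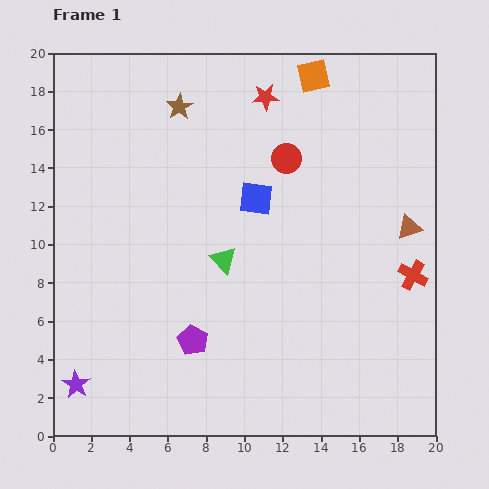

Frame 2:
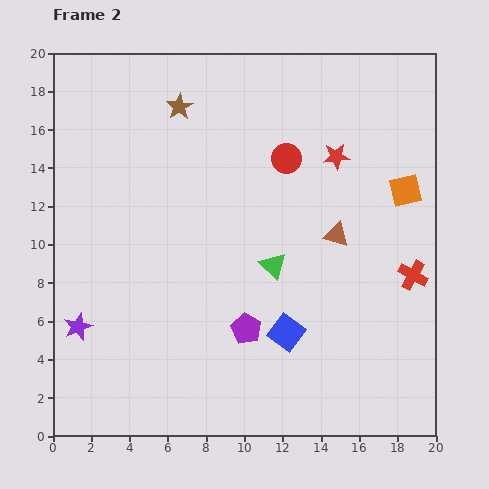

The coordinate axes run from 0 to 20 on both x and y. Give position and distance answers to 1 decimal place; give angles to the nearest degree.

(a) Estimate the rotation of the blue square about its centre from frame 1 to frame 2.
28° clockwise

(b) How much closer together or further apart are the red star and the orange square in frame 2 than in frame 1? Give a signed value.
+1.3

Distance in frame 1: 2.7. Distance in frame 2: 4.0.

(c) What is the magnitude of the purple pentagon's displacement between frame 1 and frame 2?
2.9

The purple pentagon moved from (7.3, 5.0) to (10.1, 5.6), a distance of √(2.8² + 0.6²) ≈ 2.9.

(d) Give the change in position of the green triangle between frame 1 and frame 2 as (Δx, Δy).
(2.6, -0.3)

The green triangle was at (8.9, 9.2) in frame 1 and (11.5, 8.9) in frame 2.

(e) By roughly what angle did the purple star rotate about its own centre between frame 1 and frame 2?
17° clockwise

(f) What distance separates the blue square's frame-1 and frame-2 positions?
7.2

The blue square moved from (10.6, 12.4) to (12.2, 5.4), a distance of √(1.6² + 7.0²) ≈ 7.2.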